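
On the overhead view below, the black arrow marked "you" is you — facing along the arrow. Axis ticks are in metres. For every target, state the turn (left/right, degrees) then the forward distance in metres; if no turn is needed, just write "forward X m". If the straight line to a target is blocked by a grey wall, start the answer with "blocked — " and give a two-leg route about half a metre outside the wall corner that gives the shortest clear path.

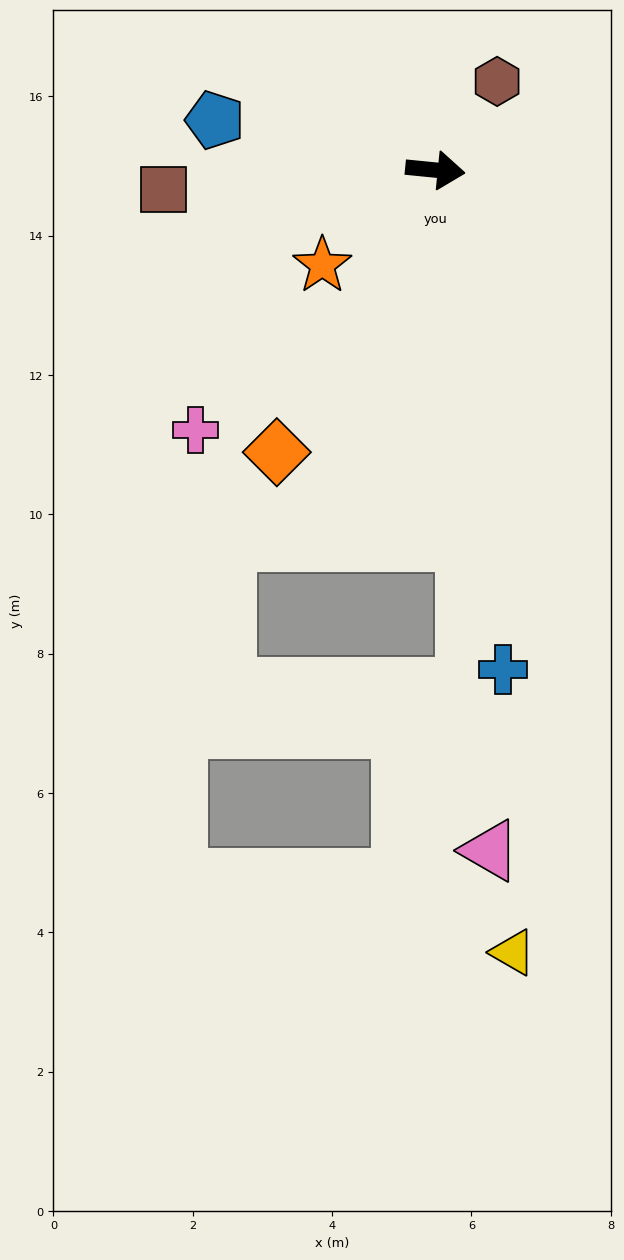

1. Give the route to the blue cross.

turn right 77°, forward 7.2 m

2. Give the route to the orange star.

turn right 134°, forward 2.1 m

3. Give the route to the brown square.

turn right 170°, forward 3.9 m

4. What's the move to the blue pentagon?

turn left 173°, forward 3.2 m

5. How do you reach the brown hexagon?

turn left 61°, forward 1.6 m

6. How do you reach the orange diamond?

turn right 114°, forward 4.6 m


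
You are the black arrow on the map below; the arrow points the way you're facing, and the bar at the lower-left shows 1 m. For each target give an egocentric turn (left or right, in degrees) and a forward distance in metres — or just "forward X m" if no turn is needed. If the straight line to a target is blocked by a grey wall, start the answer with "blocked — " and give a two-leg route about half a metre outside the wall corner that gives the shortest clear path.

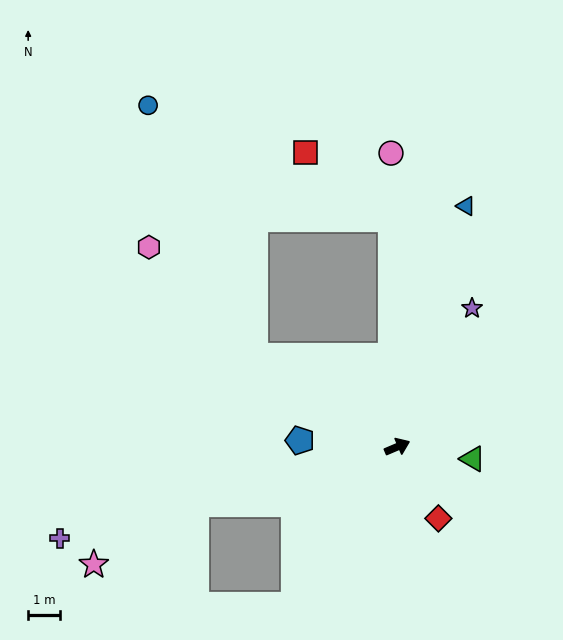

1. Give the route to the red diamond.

turn right 83°, forward 2.6 m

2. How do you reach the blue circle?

blocked — turn left 124°, forward 5.4 m, then turn right 34°, forward 8.7 m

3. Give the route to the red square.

blocked — turn left 68°, forward 7.3 m, then turn left 51°, forward 3.4 m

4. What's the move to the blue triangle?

turn left 51°, forward 8.0 m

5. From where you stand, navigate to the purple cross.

turn left 172°, forward 11.1 m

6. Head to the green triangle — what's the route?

turn right 32°, forward 2.4 m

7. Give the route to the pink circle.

turn left 68°, forward 9.4 m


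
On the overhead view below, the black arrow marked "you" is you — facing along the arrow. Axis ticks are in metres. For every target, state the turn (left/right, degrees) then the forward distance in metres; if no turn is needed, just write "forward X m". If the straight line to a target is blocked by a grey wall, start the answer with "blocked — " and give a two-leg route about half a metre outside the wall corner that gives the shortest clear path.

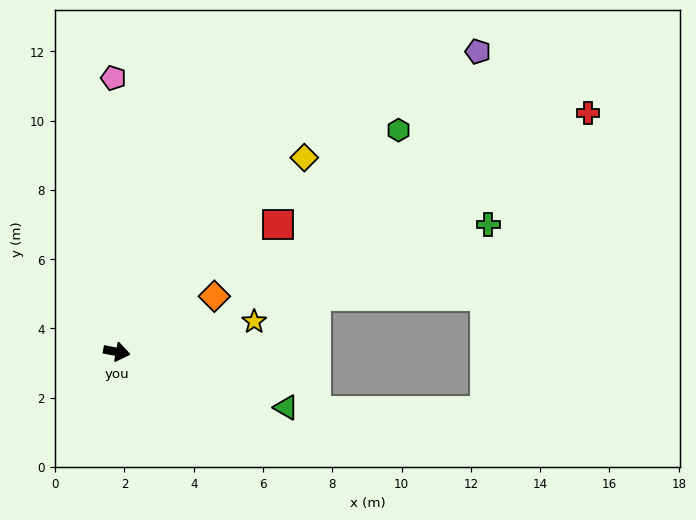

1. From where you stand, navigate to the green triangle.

turn right 8°, forward 5.1 m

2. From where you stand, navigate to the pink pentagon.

turn left 101°, forward 7.9 m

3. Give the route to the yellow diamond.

turn left 57°, forward 7.8 m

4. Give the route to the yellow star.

turn left 23°, forward 4.1 m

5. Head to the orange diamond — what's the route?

turn left 40°, forward 3.2 m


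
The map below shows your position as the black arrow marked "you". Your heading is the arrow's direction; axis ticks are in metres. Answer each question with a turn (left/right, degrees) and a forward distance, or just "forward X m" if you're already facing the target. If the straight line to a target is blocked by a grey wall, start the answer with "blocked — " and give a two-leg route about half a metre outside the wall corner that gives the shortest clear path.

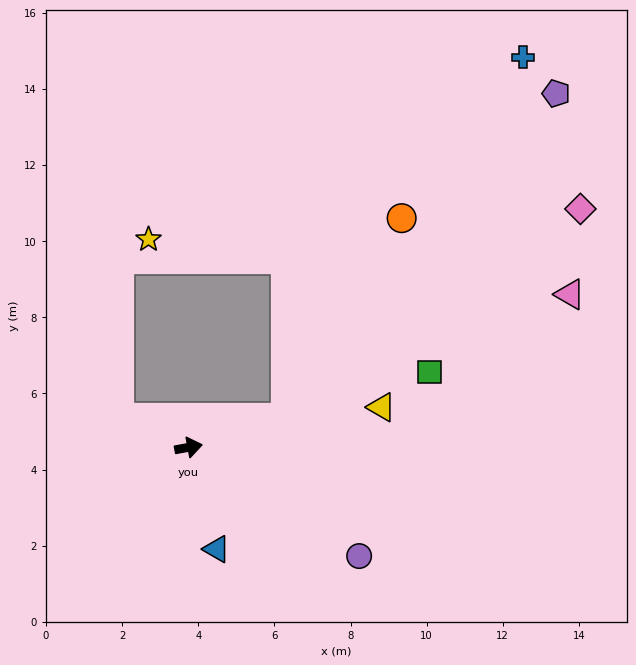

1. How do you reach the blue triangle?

turn right 85°, forward 2.8 m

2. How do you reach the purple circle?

turn right 43°, forward 5.3 m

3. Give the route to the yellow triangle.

forward 5.2 m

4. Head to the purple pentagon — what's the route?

blocked — turn left 6°, forward 2.7 m, then turn left 34°, forward 11.1 m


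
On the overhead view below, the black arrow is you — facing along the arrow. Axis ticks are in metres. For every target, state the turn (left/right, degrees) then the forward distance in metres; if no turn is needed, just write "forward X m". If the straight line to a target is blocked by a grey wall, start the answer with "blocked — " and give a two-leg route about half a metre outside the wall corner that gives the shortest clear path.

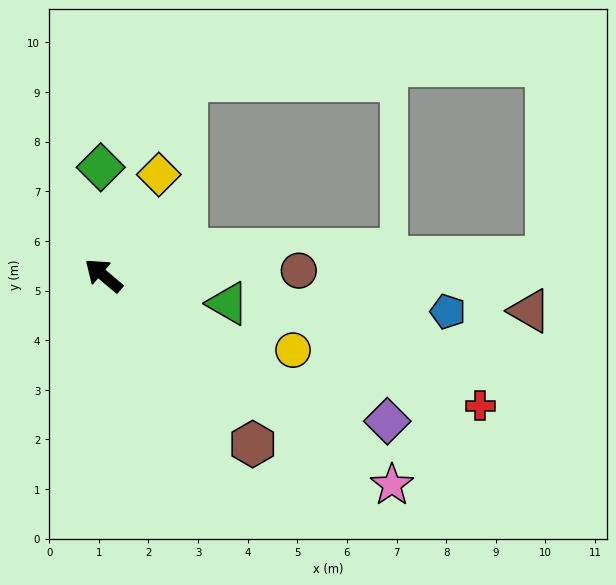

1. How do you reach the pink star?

turn right 176°, forward 7.2 m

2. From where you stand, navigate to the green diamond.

turn right 48°, forward 2.2 m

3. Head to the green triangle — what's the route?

turn right 153°, forward 2.6 m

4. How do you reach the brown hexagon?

turn left 172°, forward 4.5 m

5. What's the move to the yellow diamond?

turn right 79°, forward 2.3 m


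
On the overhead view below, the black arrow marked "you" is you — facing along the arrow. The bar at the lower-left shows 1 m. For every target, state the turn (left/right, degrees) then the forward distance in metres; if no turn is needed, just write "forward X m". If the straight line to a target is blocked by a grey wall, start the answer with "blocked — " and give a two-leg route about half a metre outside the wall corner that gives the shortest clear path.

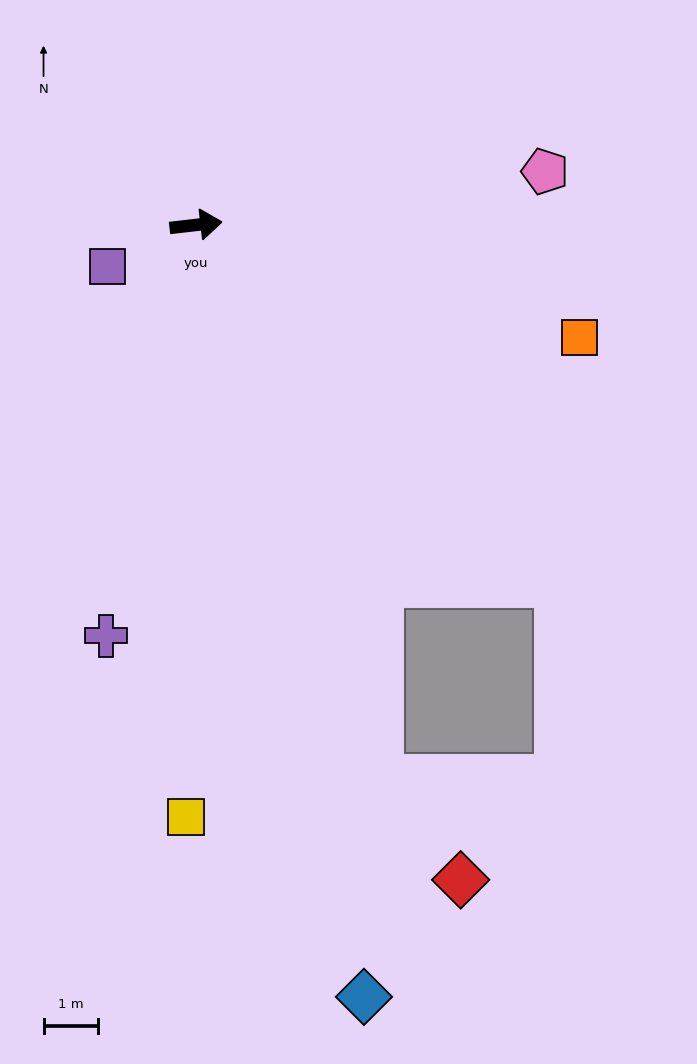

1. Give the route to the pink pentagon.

turn left 2°, forward 6.4 m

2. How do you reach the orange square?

turn right 23°, forward 7.3 m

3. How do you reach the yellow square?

turn right 97°, forward 10.8 m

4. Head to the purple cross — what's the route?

turn right 109°, forward 7.7 m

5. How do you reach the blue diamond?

turn right 84°, forward 14.4 m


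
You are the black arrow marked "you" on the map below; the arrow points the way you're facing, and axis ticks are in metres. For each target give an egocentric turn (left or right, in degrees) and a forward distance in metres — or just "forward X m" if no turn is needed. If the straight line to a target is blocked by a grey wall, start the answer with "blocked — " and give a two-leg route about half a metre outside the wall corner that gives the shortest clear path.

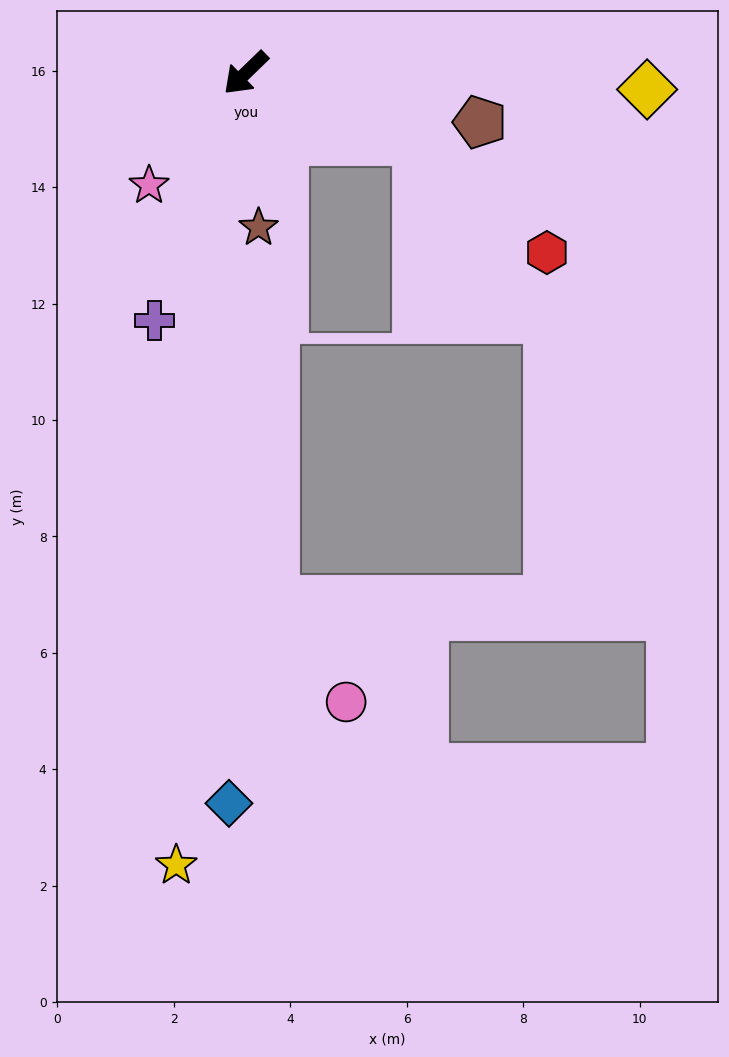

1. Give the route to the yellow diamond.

turn left 134°, forward 6.9 m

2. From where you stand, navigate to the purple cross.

turn left 26°, forward 4.5 m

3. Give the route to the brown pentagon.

turn left 124°, forward 4.1 m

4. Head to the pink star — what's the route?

turn left 5°, forward 2.5 m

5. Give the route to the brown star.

turn left 51°, forward 2.7 m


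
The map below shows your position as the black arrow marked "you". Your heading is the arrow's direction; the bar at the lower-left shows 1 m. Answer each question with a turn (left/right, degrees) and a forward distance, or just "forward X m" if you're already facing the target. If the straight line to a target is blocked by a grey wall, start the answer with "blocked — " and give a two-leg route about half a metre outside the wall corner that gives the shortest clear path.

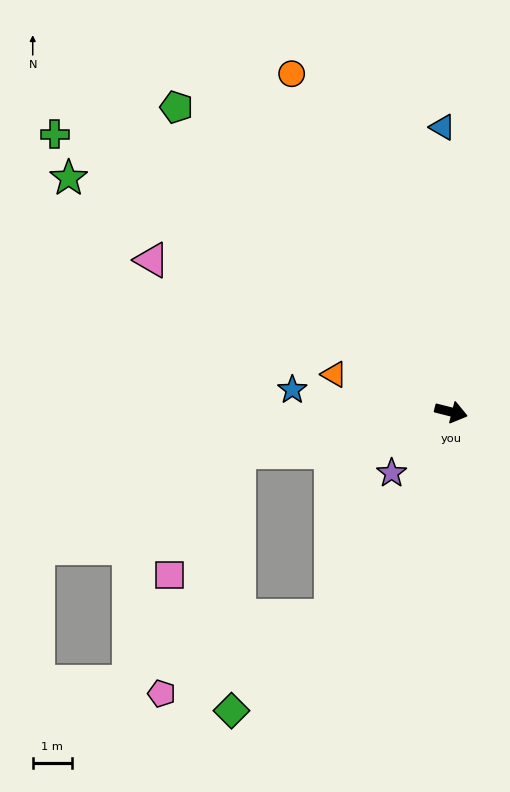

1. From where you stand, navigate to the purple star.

turn right 120°, forward 2.2 m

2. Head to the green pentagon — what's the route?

turn left 146°, forward 10.4 m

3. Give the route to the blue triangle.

turn left 106°, forward 7.2 m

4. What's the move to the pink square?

blocked — turn right 155°, forward 5.5 m, then turn left 50°, forward 3.6 m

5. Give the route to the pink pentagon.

blocked — turn right 155°, forward 5.5 m, then turn left 61°, forward 6.4 m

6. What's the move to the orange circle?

turn left 129°, forward 9.5 m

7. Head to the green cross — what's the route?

turn left 159°, forward 12.3 m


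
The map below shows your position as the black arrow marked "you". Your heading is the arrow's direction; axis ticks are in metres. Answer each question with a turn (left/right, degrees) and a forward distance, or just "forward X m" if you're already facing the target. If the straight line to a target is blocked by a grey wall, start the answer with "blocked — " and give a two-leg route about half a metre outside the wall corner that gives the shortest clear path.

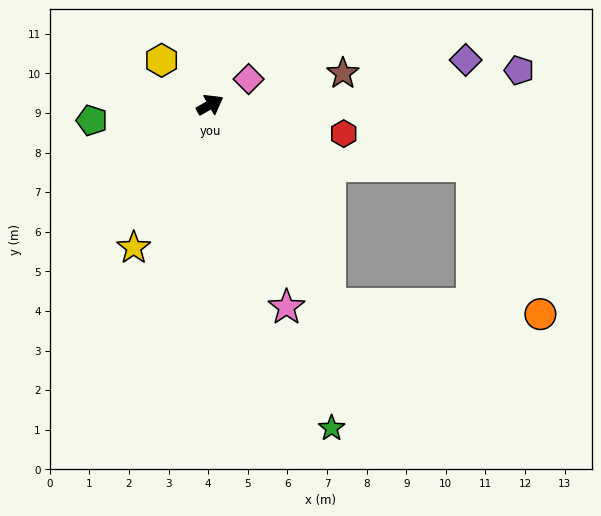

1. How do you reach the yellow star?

turn right 148°, forward 4.1 m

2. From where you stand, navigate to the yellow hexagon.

turn left 108°, forward 1.7 m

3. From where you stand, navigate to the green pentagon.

turn left 158°, forward 3.0 m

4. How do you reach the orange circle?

blocked — turn right 89°, forward 5.9 m, then turn left 57°, forward 5.3 m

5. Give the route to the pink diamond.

turn left 4°, forward 1.2 m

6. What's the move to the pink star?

turn right 99°, forward 5.5 m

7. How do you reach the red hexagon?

turn right 42°, forward 3.5 m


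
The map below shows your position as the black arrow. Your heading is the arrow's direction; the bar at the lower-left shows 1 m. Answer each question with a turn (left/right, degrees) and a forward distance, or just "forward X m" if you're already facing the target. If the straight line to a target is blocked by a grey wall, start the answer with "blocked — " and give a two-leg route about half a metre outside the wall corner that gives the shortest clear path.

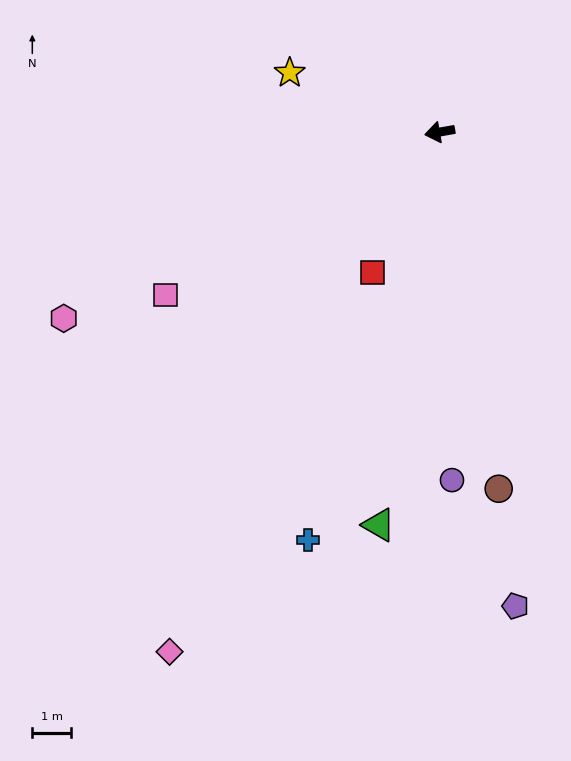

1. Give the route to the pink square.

turn left 21°, forward 8.3 m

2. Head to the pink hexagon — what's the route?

turn left 16°, forward 10.9 m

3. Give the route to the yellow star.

turn right 31°, forward 4.2 m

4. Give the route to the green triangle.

turn left 71°, forward 10.3 m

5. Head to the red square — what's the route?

turn left 55°, forward 4.0 m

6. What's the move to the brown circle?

turn left 89°, forward 9.4 m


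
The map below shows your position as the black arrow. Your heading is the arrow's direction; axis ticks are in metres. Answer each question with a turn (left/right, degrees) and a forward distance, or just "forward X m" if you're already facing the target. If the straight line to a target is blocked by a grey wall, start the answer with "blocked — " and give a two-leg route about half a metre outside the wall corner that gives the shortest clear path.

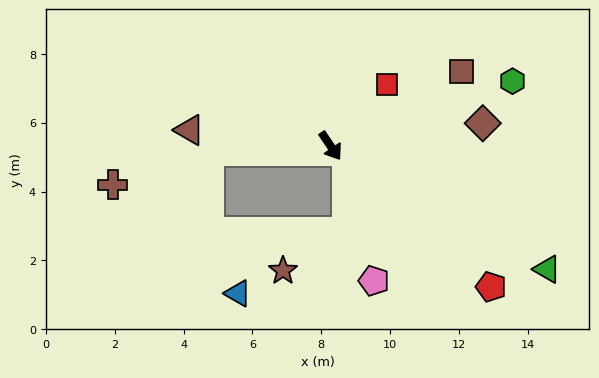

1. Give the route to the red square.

turn left 103°, forward 2.4 m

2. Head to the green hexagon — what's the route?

turn left 76°, forward 5.6 m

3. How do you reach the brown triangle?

turn right 130°, forward 4.1 m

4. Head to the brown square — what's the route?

turn left 86°, forward 4.4 m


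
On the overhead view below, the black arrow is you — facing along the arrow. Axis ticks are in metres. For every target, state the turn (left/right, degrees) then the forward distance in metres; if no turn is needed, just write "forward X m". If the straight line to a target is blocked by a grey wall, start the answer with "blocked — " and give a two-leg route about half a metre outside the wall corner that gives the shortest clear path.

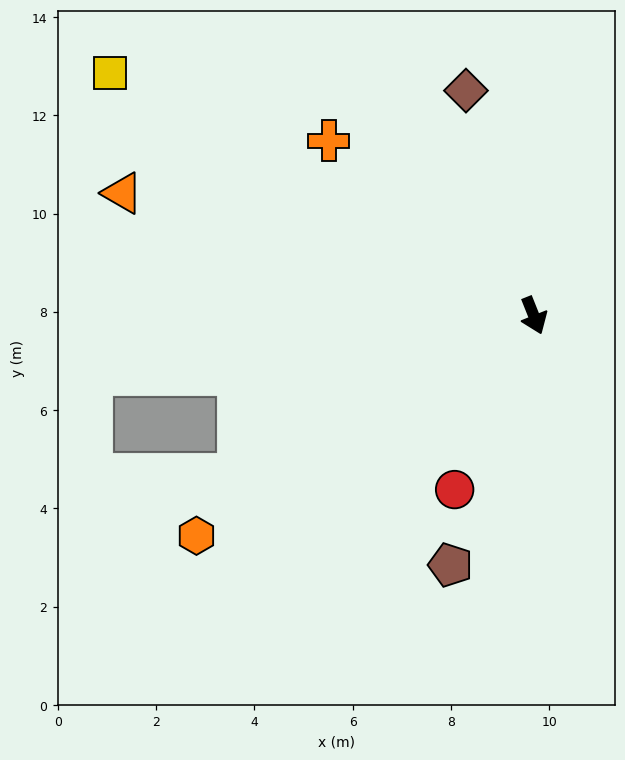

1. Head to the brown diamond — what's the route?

turn left 175°, forward 4.8 m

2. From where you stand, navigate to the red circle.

turn right 46°, forward 3.9 m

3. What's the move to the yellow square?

turn right 142°, forward 9.9 m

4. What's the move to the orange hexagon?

turn right 79°, forward 8.2 m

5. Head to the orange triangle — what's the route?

turn right 128°, forward 8.7 m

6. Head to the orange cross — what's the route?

turn right 152°, forward 5.5 m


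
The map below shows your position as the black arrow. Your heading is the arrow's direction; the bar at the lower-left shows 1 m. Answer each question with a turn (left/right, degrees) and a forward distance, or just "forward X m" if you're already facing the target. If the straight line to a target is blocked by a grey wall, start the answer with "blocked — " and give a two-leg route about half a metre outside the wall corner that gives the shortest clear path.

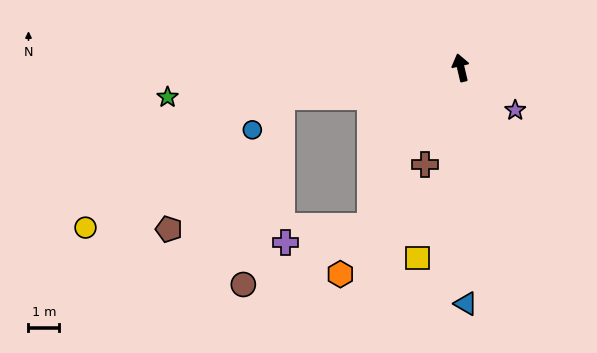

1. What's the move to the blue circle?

blocked — turn left 86°, forward 5.9 m, then turn left 39°, forward 1.5 m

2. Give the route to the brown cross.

turn left 147°, forward 3.4 m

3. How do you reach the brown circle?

blocked — turn left 86°, forward 5.9 m, then turn left 69°, forward 6.3 m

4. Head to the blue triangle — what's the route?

turn left 168°, forward 7.7 m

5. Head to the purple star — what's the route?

turn right 141°, forward 2.3 m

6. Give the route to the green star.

turn left 83°, forward 9.7 m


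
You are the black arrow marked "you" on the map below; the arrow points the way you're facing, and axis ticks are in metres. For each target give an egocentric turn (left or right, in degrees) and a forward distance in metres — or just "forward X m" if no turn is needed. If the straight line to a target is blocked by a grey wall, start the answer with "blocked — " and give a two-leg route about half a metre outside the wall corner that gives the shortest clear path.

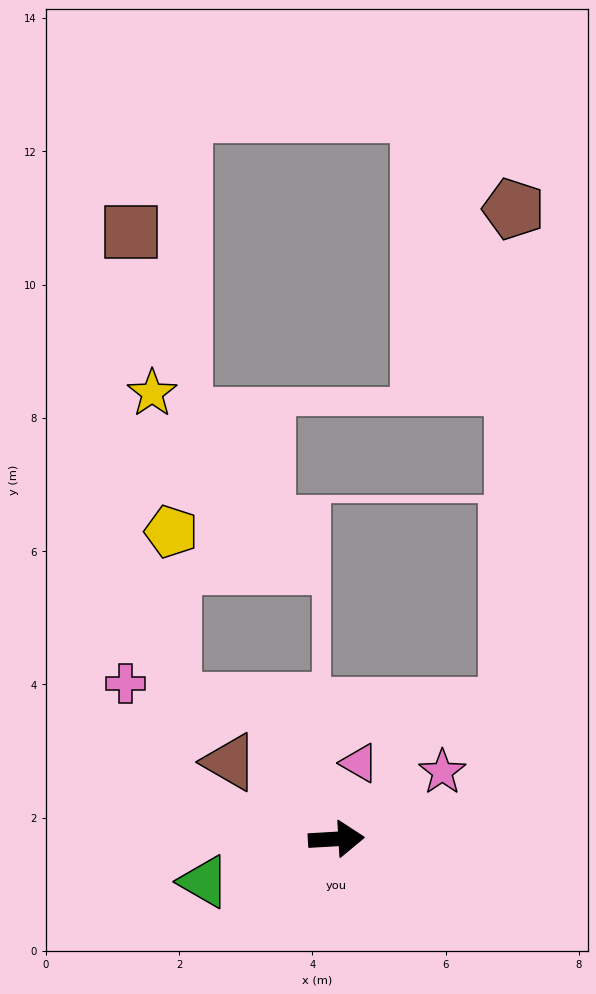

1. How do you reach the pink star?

turn left 29°, forward 1.9 m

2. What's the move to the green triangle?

turn right 165°, forward 2.1 m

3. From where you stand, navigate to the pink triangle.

turn left 70°, forward 1.2 m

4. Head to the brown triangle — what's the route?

turn left 141°, forward 2.0 m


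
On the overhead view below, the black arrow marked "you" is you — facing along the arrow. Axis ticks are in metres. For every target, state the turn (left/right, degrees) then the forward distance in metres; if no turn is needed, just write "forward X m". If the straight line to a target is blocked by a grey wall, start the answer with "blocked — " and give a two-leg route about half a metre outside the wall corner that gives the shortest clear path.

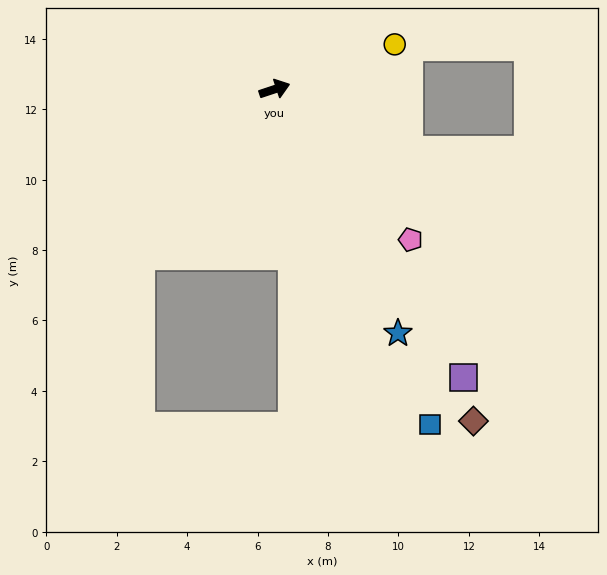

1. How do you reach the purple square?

turn right 75°, forward 9.8 m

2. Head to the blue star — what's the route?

turn right 82°, forward 7.8 m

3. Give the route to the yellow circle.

turn left 2°, forward 3.6 m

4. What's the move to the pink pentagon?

turn right 66°, forward 5.8 m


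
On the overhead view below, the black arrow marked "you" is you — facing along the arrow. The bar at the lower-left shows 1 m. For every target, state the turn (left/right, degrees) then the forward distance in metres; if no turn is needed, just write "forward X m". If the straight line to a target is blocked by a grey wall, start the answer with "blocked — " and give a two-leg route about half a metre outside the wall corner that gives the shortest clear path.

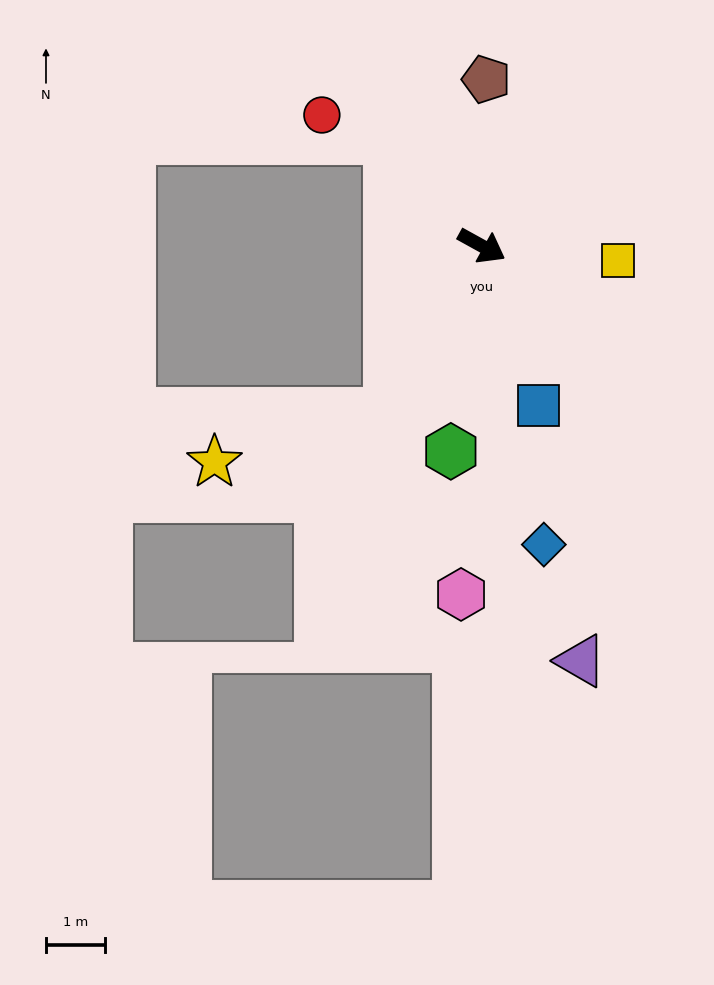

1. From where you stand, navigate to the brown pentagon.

turn left 117°, forward 2.8 m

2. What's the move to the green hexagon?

turn right 70°, forward 3.5 m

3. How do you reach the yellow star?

blocked — turn right 90°, forward 3.2 m, then turn right 45°, forward 3.1 m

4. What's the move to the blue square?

turn right 42°, forward 2.9 m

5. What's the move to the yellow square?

turn left 23°, forward 2.3 m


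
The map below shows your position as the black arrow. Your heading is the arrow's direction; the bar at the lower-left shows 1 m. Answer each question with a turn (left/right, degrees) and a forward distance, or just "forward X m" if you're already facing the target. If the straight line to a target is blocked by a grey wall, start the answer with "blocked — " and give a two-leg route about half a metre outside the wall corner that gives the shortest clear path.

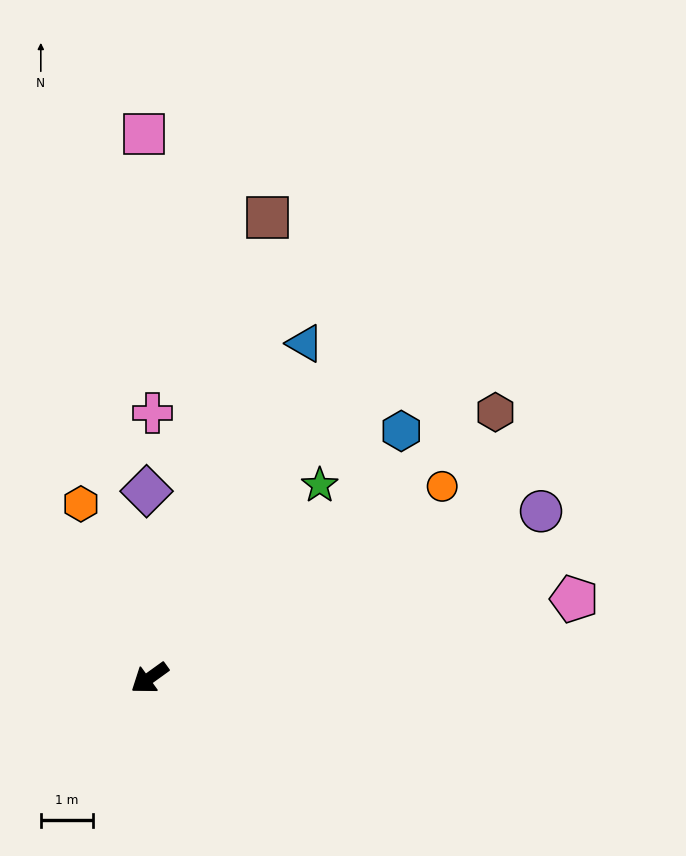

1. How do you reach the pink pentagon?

turn left 155°, forward 8.3 m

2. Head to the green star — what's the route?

turn right 167°, forward 5.0 m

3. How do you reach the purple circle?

turn left 167°, forward 8.2 m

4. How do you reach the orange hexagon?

turn right 104°, forward 3.6 m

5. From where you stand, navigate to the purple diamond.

turn right 125°, forward 3.6 m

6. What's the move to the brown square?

turn right 140°, forward 9.2 m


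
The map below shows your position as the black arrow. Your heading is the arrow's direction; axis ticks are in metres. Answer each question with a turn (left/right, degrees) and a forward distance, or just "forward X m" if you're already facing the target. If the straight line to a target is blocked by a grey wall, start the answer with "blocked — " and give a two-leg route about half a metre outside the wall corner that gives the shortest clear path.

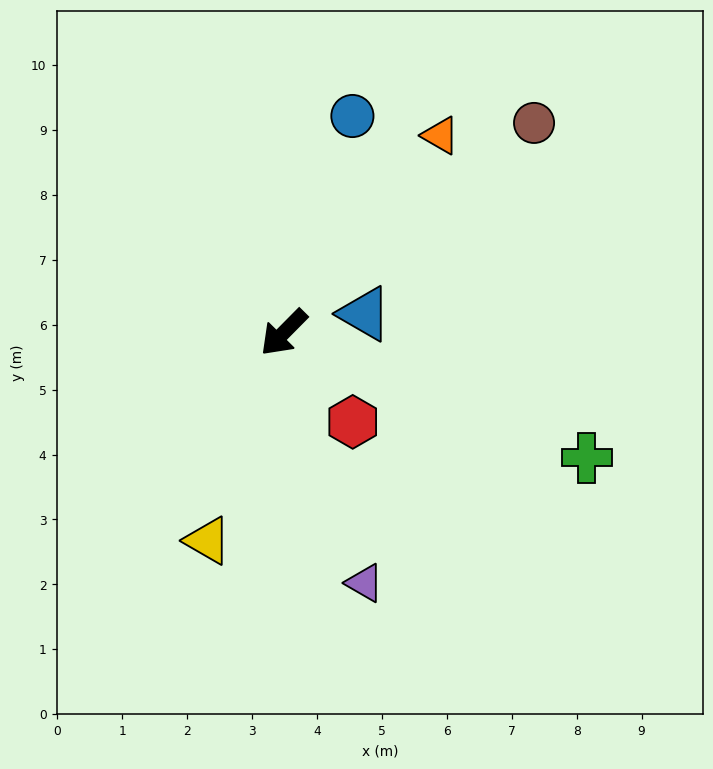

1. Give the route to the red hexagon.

turn left 82°, forward 1.7 m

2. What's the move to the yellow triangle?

turn left 25°, forward 3.4 m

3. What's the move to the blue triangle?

turn left 148°, forward 1.3 m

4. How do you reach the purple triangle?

turn left 63°, forward 4.1 m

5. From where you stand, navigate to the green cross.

turn left 112°, forward 5.0 m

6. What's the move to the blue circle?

turn right 153°, forward 3.5 m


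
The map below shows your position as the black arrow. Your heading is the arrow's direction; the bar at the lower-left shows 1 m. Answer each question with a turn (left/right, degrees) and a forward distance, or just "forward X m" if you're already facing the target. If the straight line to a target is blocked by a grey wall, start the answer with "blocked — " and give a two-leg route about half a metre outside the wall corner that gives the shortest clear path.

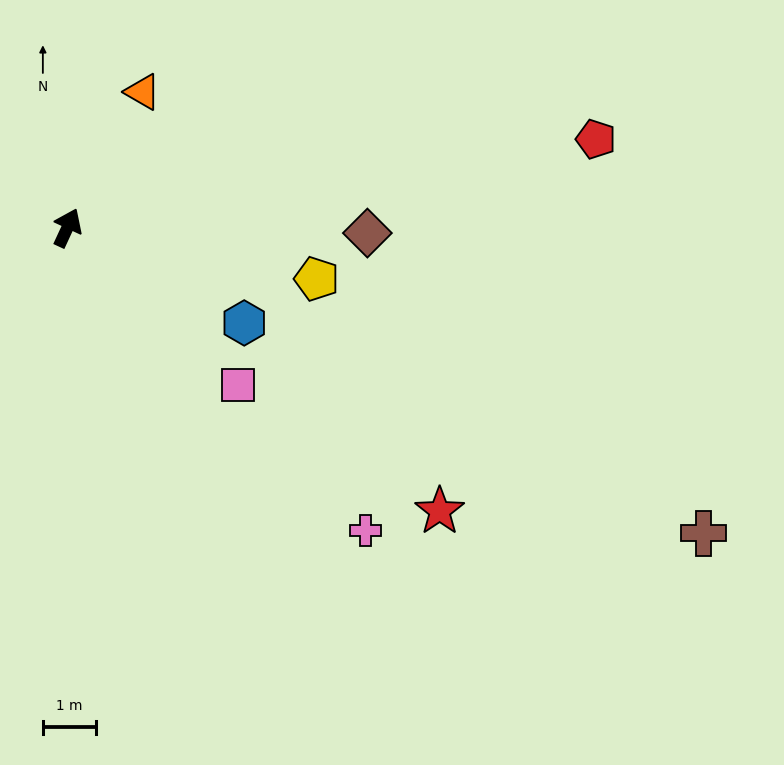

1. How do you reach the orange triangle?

turn right 4°, forward 2.9 m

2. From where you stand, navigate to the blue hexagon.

turn right 94°, forward 3.8 m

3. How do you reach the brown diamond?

turn right 66°, forward 5.6 m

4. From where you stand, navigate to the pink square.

turn right 108°, forward 4.4 m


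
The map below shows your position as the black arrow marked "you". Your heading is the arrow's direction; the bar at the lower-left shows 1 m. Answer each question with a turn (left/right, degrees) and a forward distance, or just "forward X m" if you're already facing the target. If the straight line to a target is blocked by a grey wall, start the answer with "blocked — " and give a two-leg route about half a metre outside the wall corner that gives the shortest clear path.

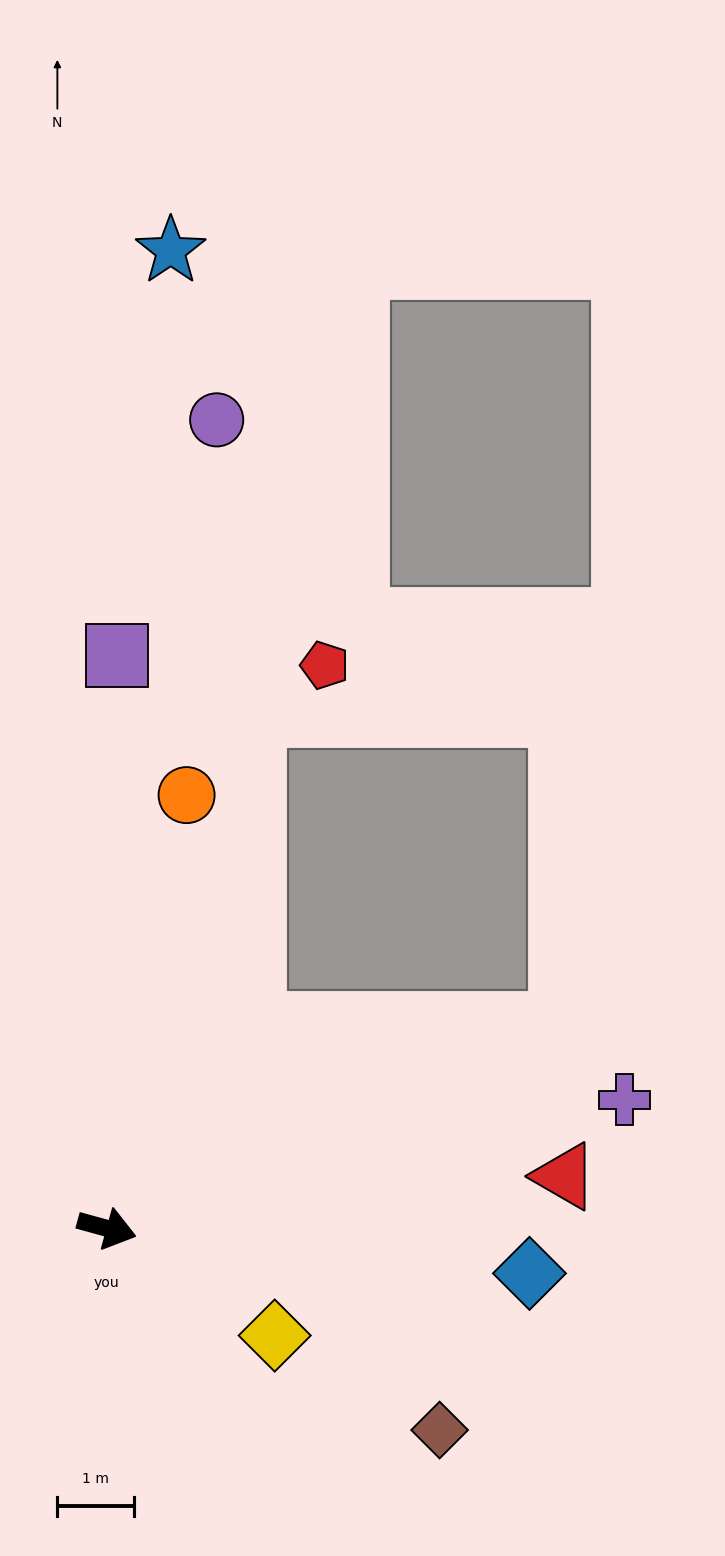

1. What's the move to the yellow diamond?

turn right 17°, forward 2.6 m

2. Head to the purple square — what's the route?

turn left 104°, forward 7.4 m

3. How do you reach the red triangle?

turn left 22°, forward 6.0 m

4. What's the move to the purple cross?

turn left 29°, forward 6.9 m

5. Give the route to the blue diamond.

turn left 9°, forward 5.5 m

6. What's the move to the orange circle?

turn left 95°, forward 5.7 m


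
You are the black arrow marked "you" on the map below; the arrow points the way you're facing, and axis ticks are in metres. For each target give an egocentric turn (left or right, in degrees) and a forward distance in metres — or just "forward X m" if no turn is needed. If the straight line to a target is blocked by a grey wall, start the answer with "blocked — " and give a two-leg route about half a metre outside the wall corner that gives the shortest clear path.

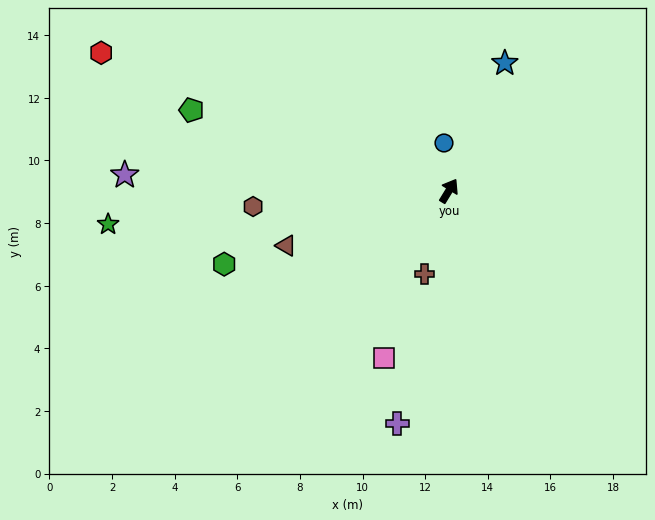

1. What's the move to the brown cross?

turn right 165°, forward 2.8 m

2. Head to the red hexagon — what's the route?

turn left 100°, forward 12.0 m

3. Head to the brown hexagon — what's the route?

turn left 126°, forward 6.3 m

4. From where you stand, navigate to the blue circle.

turn left 37°, forward 1.5 m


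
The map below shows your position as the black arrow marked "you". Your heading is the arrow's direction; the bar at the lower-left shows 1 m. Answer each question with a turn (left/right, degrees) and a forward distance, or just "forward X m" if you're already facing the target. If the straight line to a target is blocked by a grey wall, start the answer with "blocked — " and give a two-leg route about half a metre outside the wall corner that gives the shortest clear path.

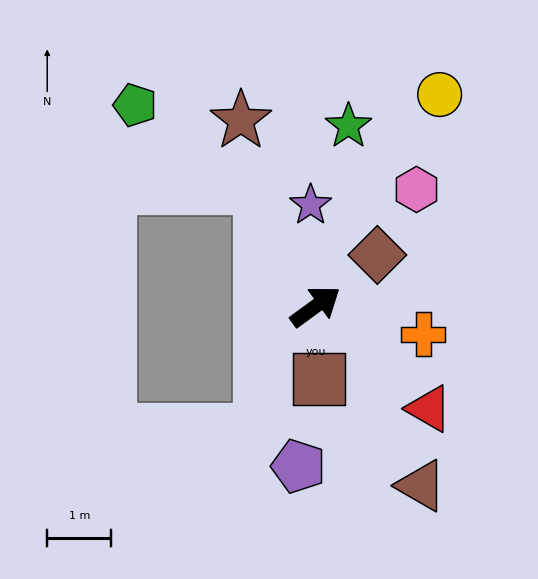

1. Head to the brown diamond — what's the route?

turn left 4°, forward 1.3 m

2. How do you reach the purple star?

turn left 57°, forward 1.6 m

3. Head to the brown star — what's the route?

turn left 76°, forward 3.1 m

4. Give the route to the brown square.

turn right 124°, forward 1.1 m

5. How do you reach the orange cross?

turn right 51°, forward 1.7 m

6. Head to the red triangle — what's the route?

turn right 78°, forward 2.4 m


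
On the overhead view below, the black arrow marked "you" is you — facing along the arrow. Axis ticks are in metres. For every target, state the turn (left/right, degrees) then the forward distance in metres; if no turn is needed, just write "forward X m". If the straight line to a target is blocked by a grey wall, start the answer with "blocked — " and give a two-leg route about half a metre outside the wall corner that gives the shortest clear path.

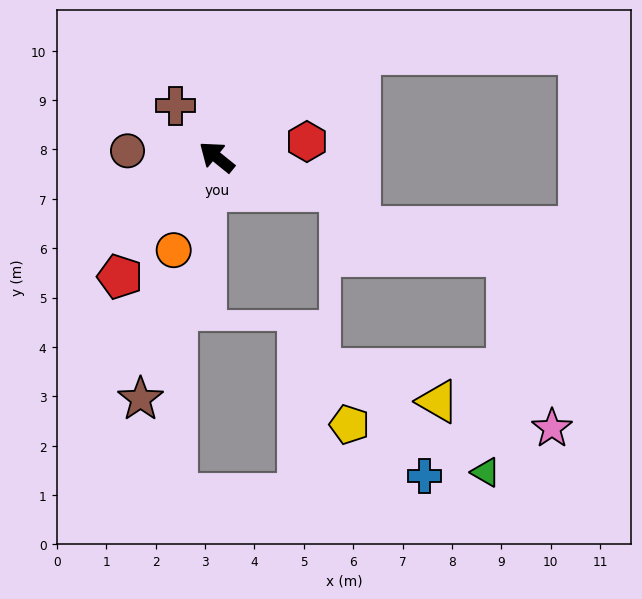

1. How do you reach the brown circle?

turn left 35°, forward 1.8 m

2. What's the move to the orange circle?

turn left 104°, forward 2.1 m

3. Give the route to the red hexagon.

turn right 131°, forward 1.9 m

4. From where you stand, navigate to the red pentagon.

turn left 90°, forward 3.1 m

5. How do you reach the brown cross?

turn right 12°, forward 1.3 m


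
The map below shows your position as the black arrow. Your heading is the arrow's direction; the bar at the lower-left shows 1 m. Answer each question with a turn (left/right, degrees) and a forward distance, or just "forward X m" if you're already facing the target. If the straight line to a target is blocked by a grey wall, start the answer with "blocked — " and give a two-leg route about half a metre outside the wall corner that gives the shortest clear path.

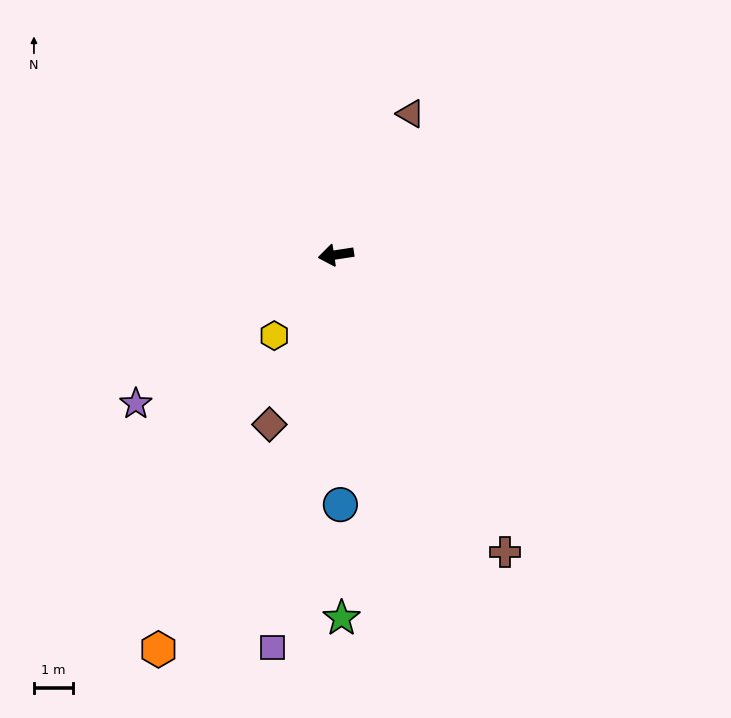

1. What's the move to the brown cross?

turn left 111°, forward 8.7 m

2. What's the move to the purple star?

turn left 28°, forward 6.3 m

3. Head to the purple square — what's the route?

turn left 72°, forward 10.1 m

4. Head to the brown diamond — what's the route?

turn left 60°, forward 4.6 m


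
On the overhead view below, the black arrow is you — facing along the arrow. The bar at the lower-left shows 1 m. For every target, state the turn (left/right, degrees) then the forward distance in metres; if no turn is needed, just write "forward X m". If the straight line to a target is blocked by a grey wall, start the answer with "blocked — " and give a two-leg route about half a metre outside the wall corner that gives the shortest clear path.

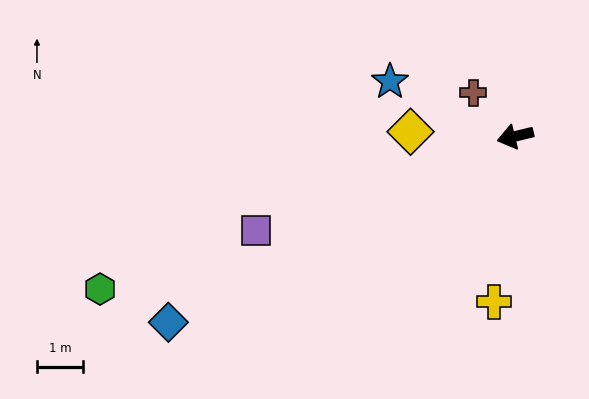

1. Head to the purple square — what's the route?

turn left 6°, forward 6.0 m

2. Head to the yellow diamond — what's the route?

turn right 16°, forward 2.3 m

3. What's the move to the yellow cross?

turn left 69°, forward 3.6 m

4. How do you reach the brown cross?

turn right 60°, forward 1.3 m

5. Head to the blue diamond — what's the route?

turn left 15°, forward 8.5 m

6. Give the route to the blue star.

turn right 37°, forward 3.0 m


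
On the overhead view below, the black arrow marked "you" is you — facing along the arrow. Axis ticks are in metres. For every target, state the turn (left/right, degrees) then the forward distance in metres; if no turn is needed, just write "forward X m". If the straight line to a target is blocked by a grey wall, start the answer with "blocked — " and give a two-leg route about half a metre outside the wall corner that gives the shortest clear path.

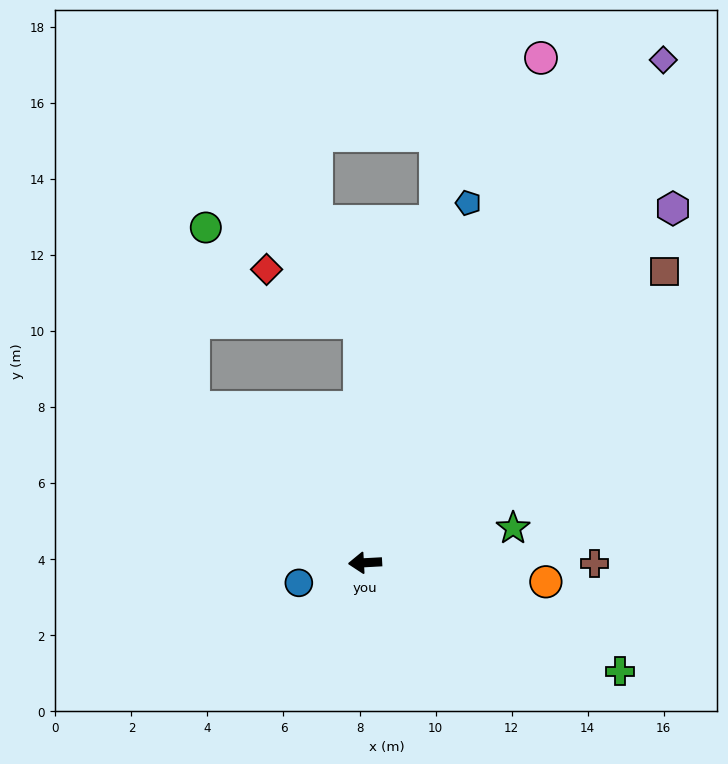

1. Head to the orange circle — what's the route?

turn left 171°, forward 4.8 m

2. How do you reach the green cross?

turn left 154°, forward 7.3 m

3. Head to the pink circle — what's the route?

turn right 112°, forward 14.1 m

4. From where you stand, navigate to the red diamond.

blocked — turn right 92°, forward 6.3 m, then turn left 59°, forward 2.8 m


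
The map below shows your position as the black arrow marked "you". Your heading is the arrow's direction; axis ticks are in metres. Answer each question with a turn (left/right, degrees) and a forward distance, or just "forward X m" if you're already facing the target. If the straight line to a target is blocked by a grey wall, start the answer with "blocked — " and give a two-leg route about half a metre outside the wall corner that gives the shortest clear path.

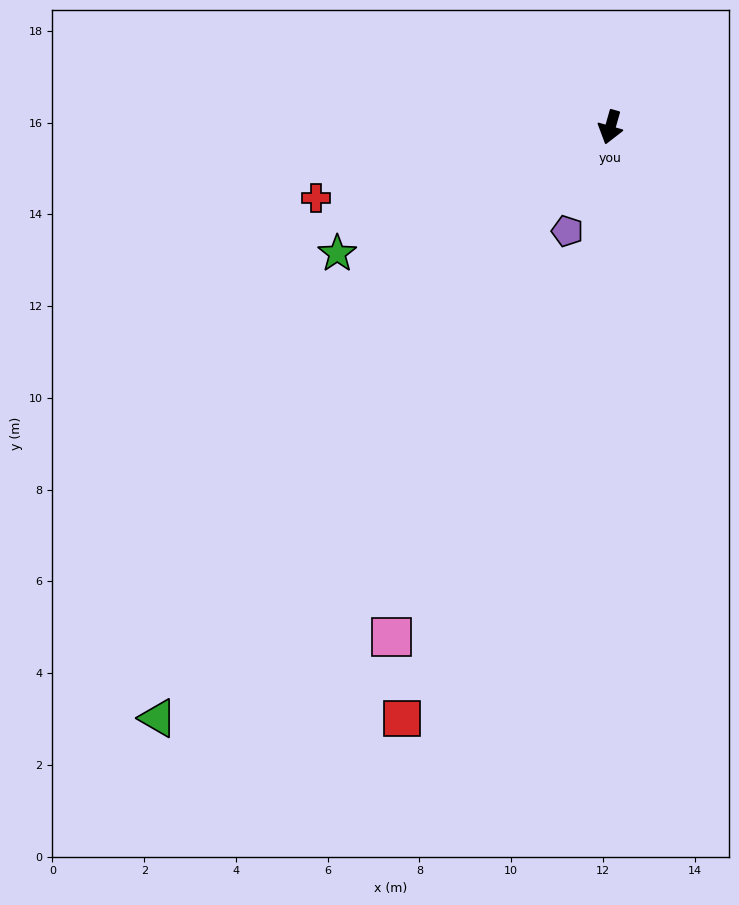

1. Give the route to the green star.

turn right 49°, forward 6.6 m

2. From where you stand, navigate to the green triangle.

turn right 22°, forward 16.2 m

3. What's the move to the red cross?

turn right 61°, forward 6.6 m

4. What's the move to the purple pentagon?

turn right 7°, forward 2.5 m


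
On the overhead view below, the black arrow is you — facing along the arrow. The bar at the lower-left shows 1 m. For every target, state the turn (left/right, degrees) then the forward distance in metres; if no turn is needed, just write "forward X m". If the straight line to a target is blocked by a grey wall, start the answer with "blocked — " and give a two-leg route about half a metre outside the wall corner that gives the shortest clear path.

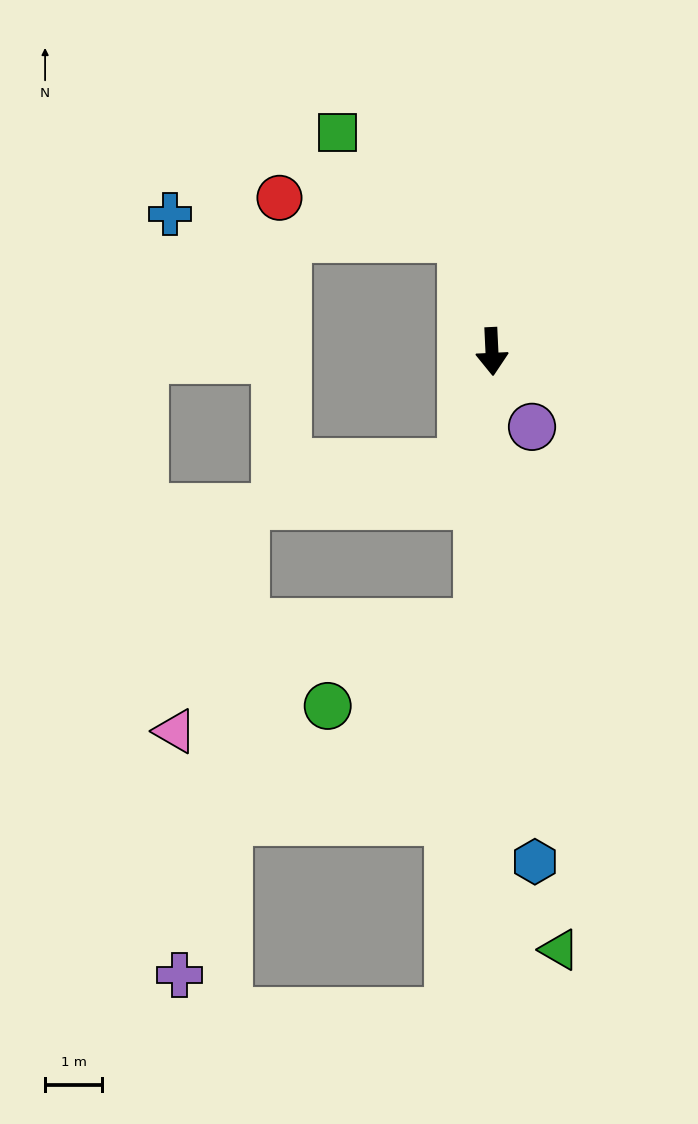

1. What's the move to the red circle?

blocked — turn right 168°, forward 2.0 m, then turn left 63°, forward 3.3 m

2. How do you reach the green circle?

blocked — turn right 6°, forward 4.8 m, then turn right 58°, forward 3.0 m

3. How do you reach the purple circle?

turn left 25°, forward 1.5 m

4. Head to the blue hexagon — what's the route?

turn left 2°, forward 9.0 m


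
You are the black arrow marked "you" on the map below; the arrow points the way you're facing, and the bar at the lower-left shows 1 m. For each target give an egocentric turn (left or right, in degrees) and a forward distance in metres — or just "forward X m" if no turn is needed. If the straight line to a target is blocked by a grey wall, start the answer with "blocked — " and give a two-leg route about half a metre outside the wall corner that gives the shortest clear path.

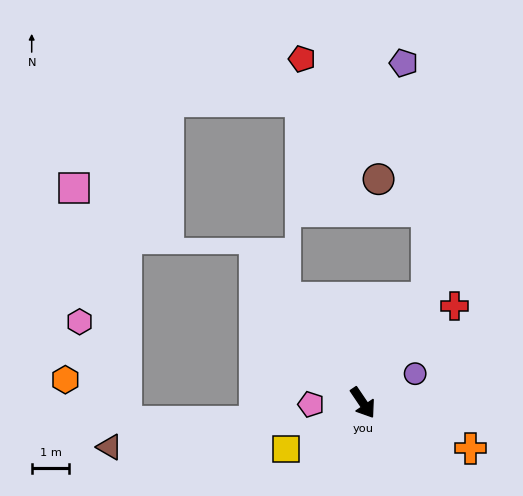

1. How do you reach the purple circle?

turn left 85°, forward 1.6 m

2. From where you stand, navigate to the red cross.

turn left 103°, forward 3.5 m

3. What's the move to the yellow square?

turn right 93°, forward 2.4 m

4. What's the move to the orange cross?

turn left 33°, forward 3.1 m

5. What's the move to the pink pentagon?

turn right 122°, forward 1.4 m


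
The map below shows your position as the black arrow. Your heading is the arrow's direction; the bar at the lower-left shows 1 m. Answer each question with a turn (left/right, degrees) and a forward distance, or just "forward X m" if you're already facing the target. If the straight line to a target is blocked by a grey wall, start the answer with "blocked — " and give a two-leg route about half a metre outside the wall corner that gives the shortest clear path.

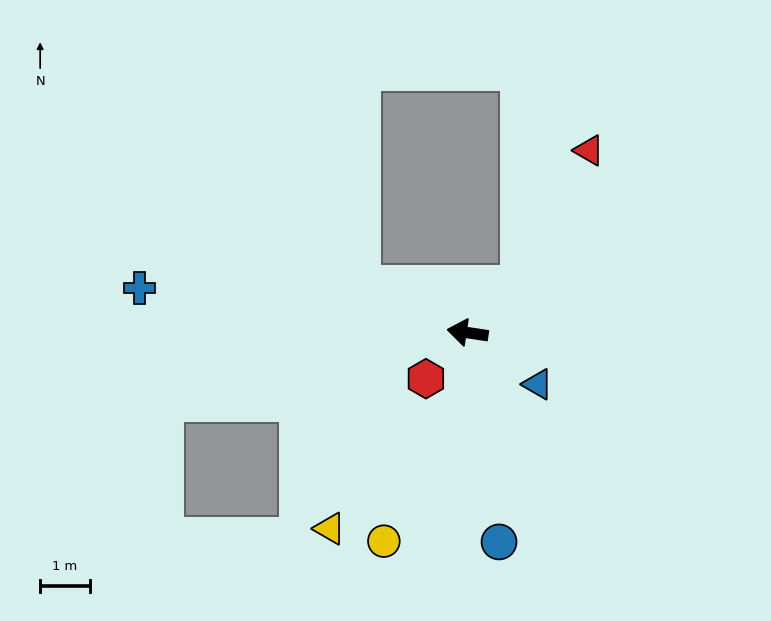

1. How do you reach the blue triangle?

turn left 152°, forward 1.8 m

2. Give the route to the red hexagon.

turn left 56°, forward 1.3 m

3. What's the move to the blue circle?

turn left 107°, forward 4.3 m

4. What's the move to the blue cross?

forward 6.7 m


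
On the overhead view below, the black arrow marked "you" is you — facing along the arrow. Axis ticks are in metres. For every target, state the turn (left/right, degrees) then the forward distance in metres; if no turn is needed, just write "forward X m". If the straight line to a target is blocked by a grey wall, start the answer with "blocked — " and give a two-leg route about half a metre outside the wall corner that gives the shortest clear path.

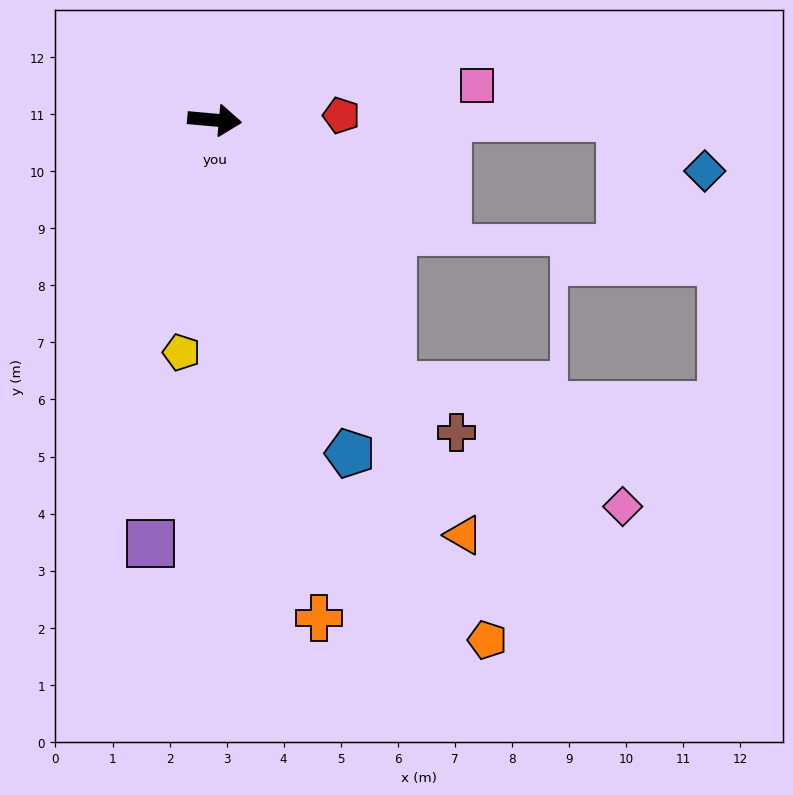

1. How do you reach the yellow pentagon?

turn right 93°, forward 4.1 m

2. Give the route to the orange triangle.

turn right 54°, forward 8.5 m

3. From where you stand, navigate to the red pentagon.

turn left 7°, forward 2.2 m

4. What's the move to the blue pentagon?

turn right 63°, forward 6.3 m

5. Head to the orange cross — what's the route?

turn right 73°, forward 8.9 m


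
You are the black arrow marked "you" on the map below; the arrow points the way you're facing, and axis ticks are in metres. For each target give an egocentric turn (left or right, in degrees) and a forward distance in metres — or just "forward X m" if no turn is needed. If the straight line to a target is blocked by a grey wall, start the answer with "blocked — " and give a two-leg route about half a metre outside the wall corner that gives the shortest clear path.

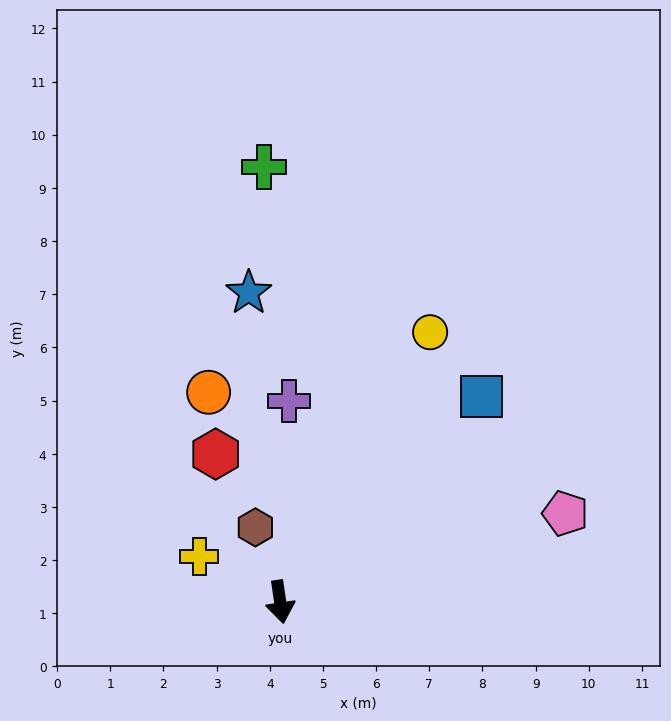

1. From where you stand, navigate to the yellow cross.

turn right 128°, forward 1.7 m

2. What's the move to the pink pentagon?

turn left 99°, forward 5.6 m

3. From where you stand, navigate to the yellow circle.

turn left 143°, forward 5.8 m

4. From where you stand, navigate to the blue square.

turn left 127°, forward 5.4 m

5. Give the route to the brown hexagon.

turn right 170°, forward 1.5 m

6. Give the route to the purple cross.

turn left 169°, forward 3.8 m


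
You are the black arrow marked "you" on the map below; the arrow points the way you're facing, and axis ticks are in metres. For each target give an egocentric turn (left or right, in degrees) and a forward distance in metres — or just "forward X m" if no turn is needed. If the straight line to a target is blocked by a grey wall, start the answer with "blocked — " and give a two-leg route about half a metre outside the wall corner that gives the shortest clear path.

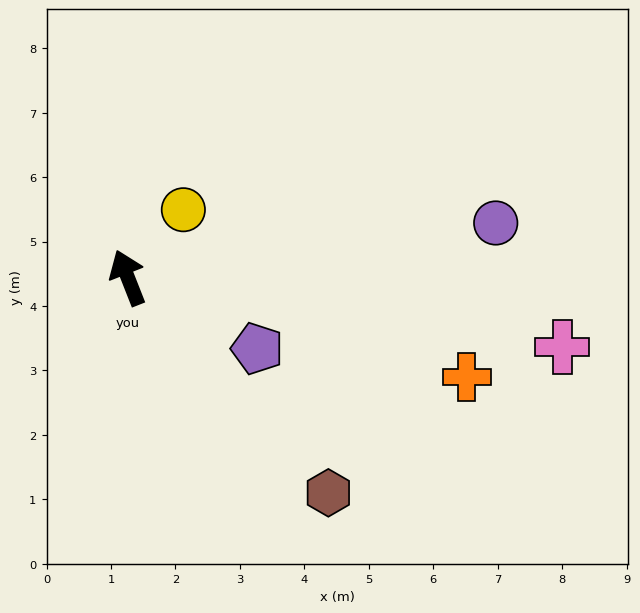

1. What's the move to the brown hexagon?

turn right 159°, forward 4.6 m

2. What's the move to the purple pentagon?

turn right 140°, forward 2.3 m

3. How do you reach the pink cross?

turn right 121°, forward 6.8 m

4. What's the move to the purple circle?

turn right 103°, forward 5.8 m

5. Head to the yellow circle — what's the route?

turn right 61°, forward 1.4 m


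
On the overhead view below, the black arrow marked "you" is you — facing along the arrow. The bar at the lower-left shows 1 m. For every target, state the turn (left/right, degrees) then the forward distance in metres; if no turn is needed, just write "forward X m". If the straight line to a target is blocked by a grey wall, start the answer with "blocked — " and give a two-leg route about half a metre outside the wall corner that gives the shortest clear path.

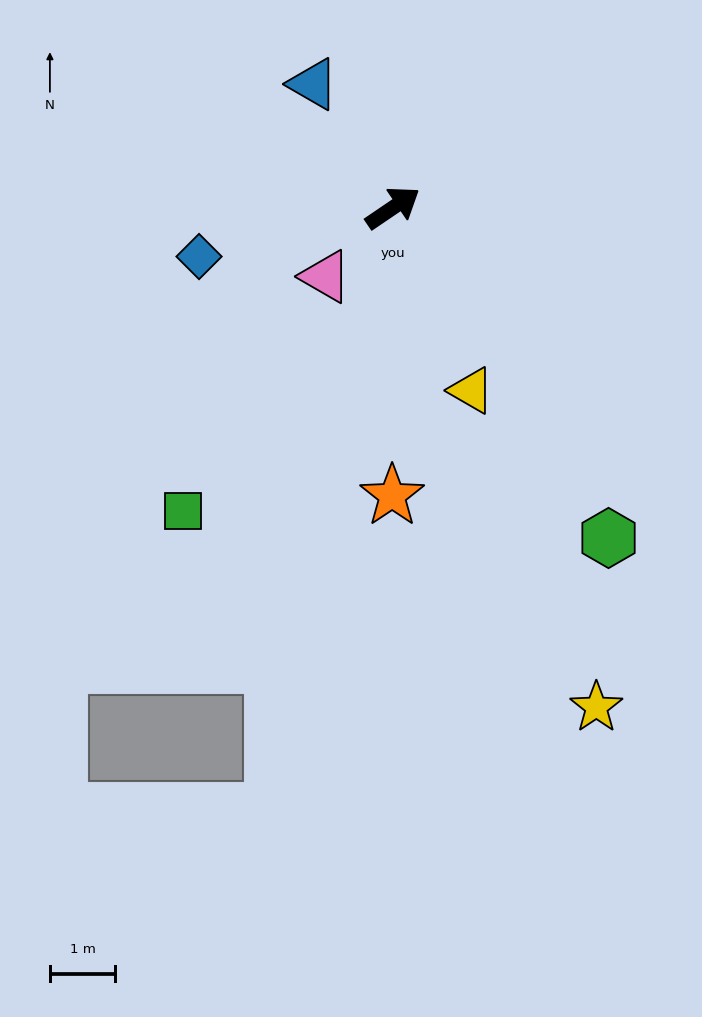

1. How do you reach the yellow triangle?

turn right 101°, forward 3.0 m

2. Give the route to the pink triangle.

turn right 169°, forward 1.5 m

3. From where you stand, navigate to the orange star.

turn right 124°, forward 4.4 m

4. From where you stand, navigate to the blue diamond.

turn left 160°, forward 3.1 m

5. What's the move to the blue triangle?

turn left 89°, forward 2.3 m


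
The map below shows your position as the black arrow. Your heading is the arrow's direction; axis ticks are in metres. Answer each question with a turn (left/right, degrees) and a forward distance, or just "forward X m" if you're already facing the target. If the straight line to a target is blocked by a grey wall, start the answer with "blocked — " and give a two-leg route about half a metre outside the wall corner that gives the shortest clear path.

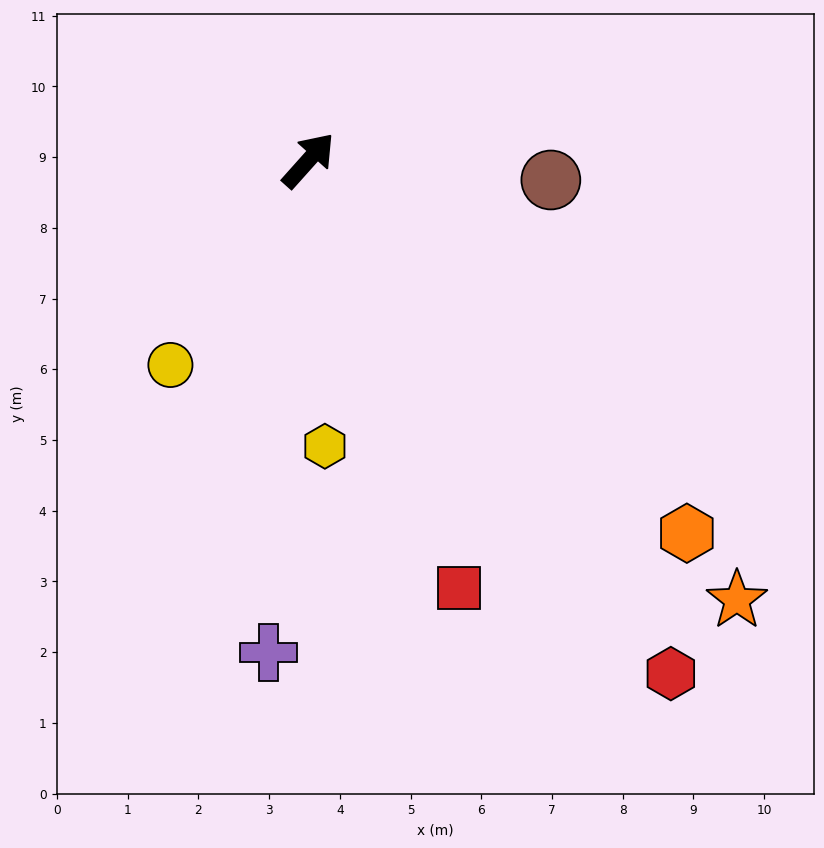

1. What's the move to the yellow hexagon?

turn right 135°, forward 4.1 m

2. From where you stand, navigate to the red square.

turn right 119°, forward 6.4 m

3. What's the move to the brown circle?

turn right 53°, forward 3.4 m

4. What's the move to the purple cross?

turn right 143°, forward 7.0 m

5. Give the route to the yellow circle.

turn right 172°, forward 3.5 m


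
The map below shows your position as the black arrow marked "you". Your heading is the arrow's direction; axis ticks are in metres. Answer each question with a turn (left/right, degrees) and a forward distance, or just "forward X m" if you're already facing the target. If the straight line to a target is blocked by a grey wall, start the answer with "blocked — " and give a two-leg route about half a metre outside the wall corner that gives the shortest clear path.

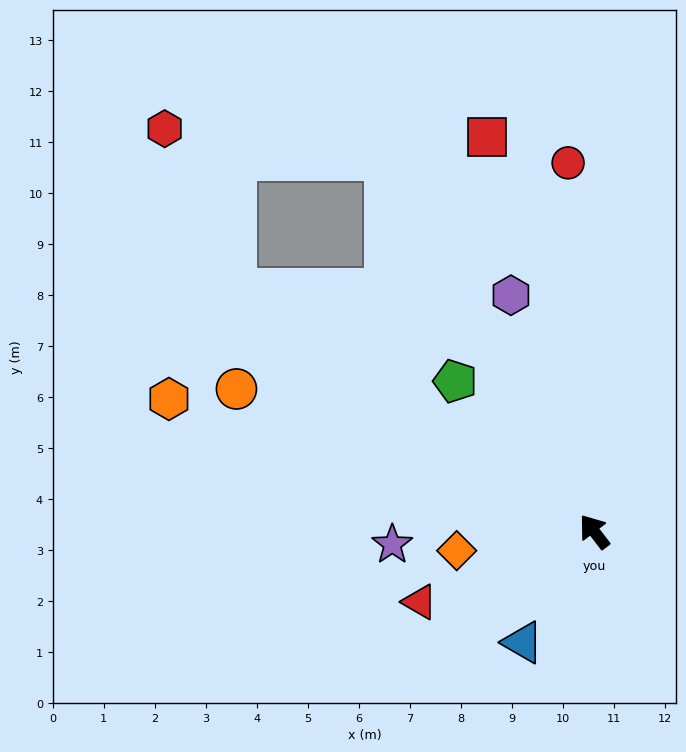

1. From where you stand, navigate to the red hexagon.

blocked — turn left 19°, forward 8.5 m, then turn right 33°, forward 3.5 m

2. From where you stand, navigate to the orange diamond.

turn left 61°, forward 2.7 m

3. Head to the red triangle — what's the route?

turn left 75°, forward 3.7 m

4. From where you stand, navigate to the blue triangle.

turn left 110°, forward 2.6 m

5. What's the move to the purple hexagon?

turn right 18°, forward 4.9 m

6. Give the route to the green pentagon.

turn left 5°, forward 4.0 m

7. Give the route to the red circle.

turn right 33°, forward 7.2 m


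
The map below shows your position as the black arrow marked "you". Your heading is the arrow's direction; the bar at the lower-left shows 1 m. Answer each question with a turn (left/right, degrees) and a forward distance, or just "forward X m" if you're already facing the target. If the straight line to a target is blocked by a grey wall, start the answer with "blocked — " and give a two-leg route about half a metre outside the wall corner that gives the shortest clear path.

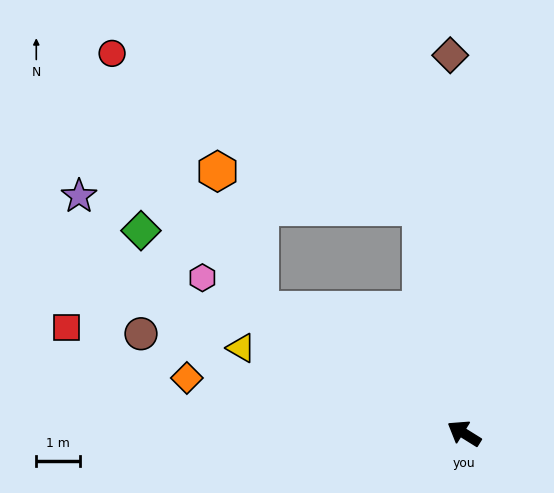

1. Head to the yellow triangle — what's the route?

turn left 11°, forward 5.4 m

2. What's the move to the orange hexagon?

blocked — forward 5.4 m, then turn right 41°, forward 3.3 m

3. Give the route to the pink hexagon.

forward 6.9 m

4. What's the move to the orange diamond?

turn left 21°, forward 6.4 m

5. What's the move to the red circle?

blocked — forward 5.4 m, then turn right 28°, forward 6.7 m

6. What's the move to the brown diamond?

turn right 56°, forward 8.6 m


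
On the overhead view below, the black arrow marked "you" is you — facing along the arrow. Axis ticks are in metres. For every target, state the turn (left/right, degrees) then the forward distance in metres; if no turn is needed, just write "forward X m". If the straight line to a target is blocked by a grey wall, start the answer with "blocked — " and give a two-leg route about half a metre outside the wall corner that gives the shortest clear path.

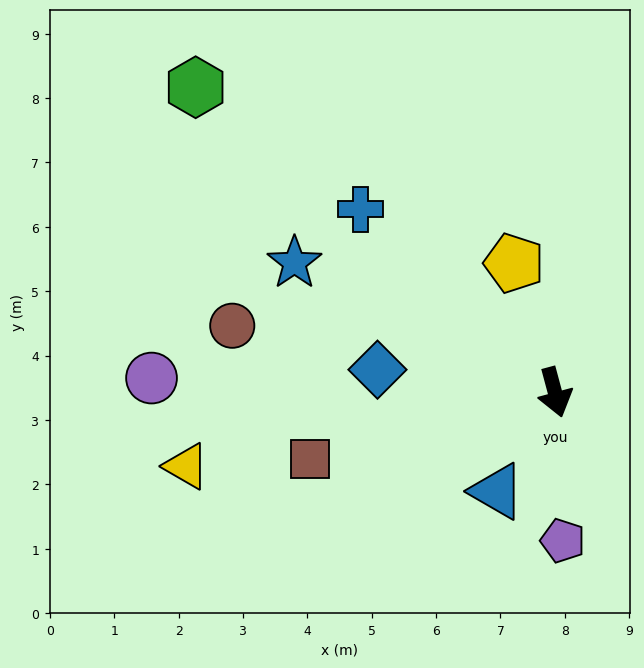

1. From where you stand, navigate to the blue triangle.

turn right 45°, forward 1.8 m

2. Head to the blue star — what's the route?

turn right 131°, forward 4.5 m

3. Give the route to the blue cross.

turn right 148°, forward 4.2 m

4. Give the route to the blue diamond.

turn right 112°, forward 2.8 m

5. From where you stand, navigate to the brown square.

turn right 90°, forward 3.9 m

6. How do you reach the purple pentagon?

turn right 12°, forward 2.3 m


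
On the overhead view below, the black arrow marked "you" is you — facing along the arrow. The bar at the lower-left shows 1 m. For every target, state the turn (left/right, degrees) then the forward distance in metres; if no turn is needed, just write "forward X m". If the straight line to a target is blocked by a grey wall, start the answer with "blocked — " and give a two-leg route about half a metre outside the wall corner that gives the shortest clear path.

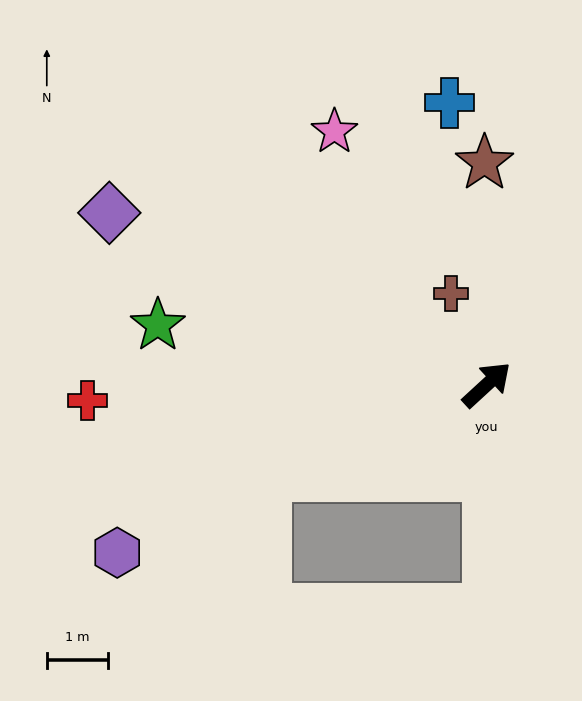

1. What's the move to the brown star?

turn left 48°, forward 3.6 m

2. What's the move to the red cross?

turn left 140°, forward 6.6 m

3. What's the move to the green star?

turn left 127°, forward 5.5 m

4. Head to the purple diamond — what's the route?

turn left 113°, forward 6.8 m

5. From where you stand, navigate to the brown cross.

turn left 69°, forward 1.6 m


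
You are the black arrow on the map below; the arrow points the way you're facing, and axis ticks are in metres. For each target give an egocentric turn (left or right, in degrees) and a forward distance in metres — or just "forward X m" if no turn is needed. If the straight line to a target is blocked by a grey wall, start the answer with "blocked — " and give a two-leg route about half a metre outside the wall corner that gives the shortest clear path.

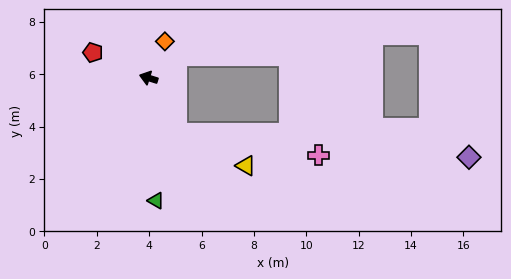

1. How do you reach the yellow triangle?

blocked — turn left 133°, forward 2.4 m, then turn left 40°, forward 2.9 m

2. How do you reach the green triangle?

turn left 111°, forward 4.7 m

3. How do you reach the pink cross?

blocked — turn left 133°, forward 2.4 m, then turn left 56°, forward 5.5 m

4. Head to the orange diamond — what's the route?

turn right 97°, forward 1.5 m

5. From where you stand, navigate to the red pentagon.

turn right 7°, forward 2.3 m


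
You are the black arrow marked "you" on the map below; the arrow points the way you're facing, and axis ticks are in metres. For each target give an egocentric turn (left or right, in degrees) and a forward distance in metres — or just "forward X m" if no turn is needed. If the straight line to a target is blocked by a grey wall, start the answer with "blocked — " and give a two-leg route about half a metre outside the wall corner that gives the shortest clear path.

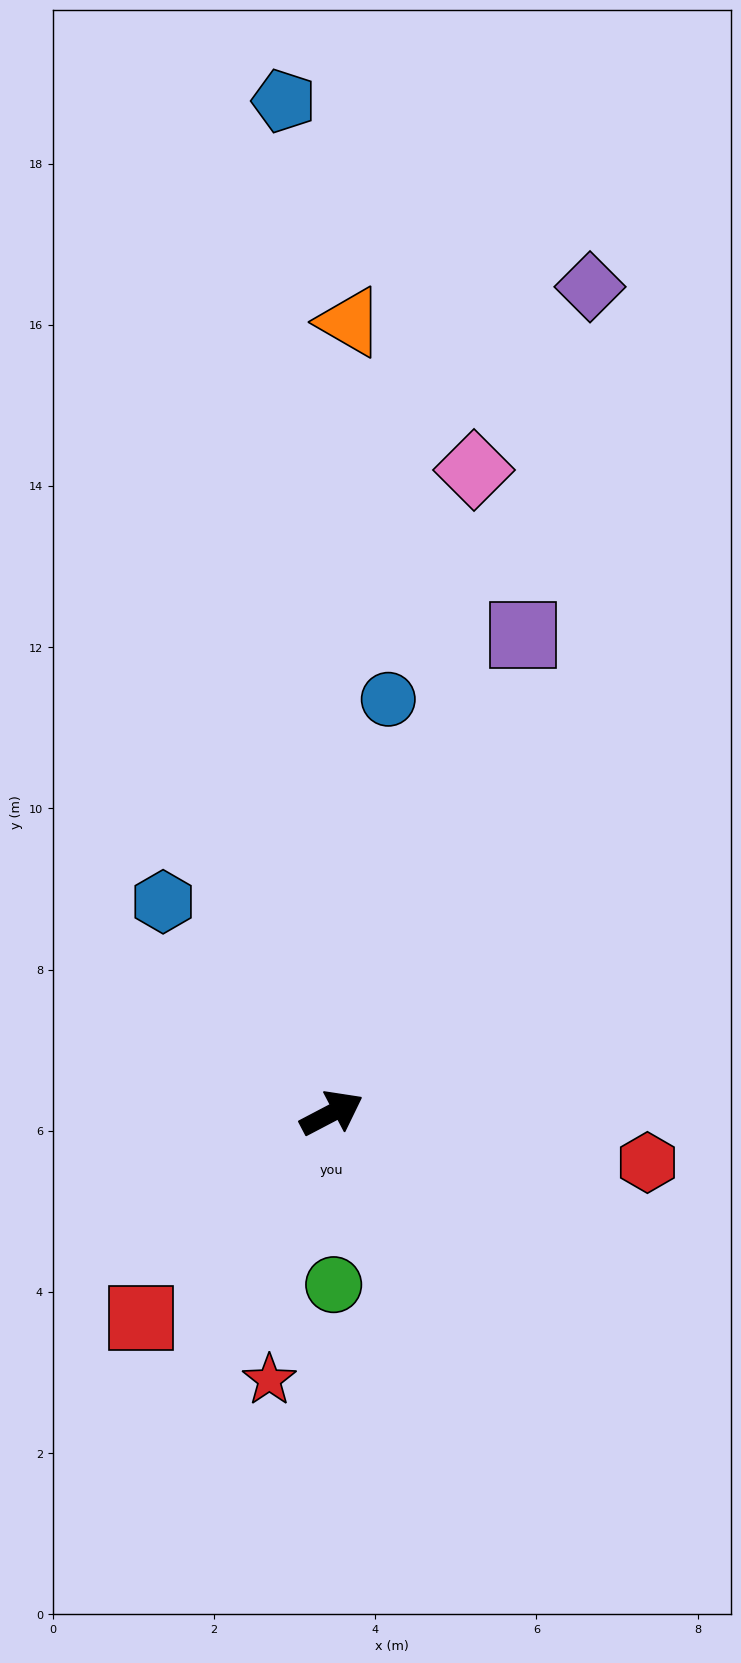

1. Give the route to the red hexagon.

turn right 37°, forward 4.0 m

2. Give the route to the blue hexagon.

turn left 101°, forward 3.4 m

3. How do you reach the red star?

turn right 131°, forward 3.4 m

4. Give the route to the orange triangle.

turn left 61°, forward 9.8 m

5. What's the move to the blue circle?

turn left 55°, forward 5.2 m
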